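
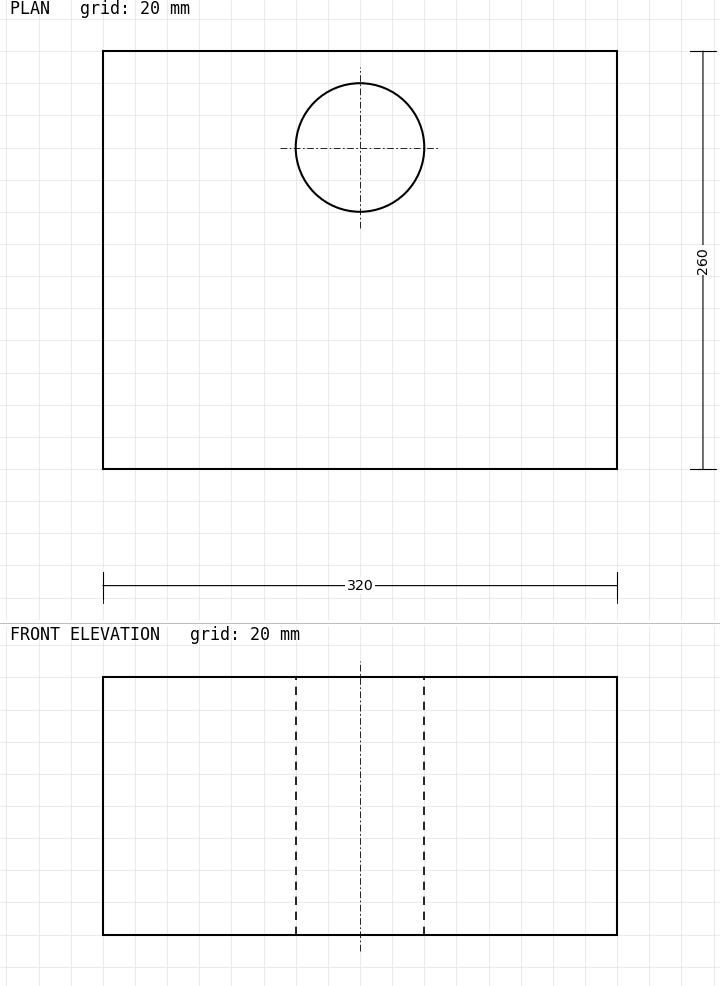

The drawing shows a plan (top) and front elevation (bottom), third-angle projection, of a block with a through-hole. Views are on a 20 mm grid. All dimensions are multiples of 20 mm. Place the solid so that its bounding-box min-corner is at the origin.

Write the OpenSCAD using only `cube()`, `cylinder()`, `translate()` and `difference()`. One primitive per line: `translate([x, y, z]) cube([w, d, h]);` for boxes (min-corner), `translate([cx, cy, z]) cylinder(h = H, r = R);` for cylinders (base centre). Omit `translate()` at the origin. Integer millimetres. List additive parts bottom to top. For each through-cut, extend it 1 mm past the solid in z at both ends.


difference() {
  cube([320, 260, 160]);
  translate([160, 200, -1]) cylinder(h = 162, r = 40);
}


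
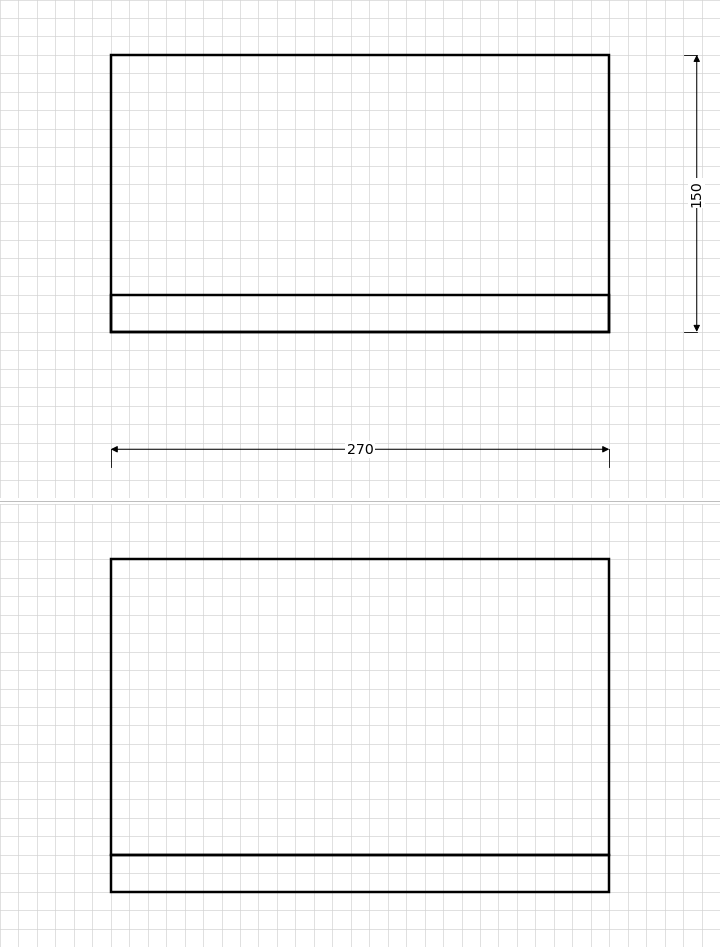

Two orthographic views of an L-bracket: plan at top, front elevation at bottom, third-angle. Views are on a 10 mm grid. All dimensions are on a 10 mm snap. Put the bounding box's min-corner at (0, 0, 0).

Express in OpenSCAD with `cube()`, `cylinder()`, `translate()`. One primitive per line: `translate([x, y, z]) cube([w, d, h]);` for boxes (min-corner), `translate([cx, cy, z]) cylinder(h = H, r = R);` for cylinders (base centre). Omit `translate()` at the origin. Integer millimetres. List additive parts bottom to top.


cube([270, 150, 20]);
translate([0, 0, 20]) cube([270, 20, 160]);


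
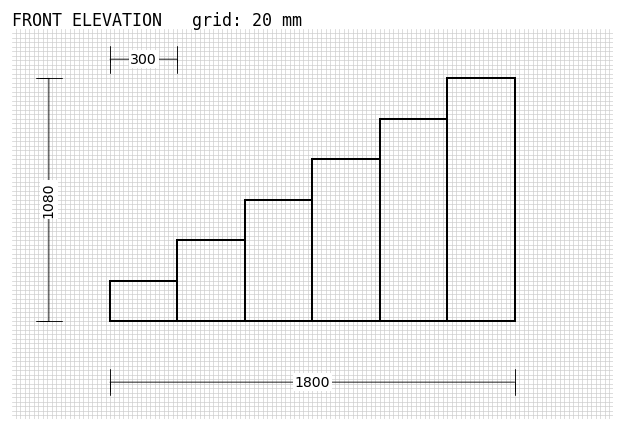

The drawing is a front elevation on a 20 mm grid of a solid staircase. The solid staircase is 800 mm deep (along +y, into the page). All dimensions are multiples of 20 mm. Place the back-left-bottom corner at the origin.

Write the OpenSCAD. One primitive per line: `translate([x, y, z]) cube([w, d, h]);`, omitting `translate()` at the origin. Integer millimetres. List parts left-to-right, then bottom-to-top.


cube([300, 800, 180]);
translate([300, 0, 0]) cube([300, 800, 360]);
translate([600, 0, 0]) cube([300, 800, 540]);
translate([900, 0, 0]) cube([300, 800, 720]);
translate([1200, 0, 0]) cube([300, 800, 900]);
translate([1500, 0, 0]) cube([300, 800, 1080]);


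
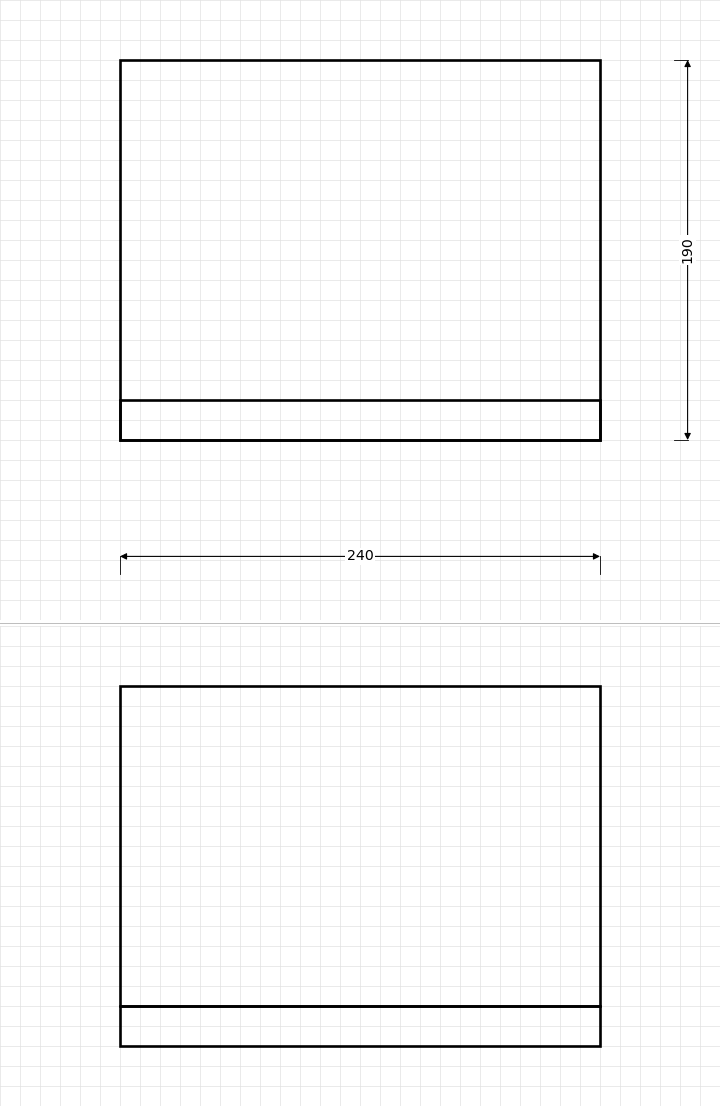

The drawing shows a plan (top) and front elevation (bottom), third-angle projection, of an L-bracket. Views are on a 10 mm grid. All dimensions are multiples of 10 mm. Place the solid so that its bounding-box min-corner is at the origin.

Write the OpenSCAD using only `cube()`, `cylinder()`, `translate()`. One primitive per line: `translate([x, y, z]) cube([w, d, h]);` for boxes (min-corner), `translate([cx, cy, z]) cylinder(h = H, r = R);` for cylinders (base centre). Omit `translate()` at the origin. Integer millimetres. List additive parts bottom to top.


cube([240, 190, 20]);
translate([0, 0, 20]) cube([240, 20, 160]);


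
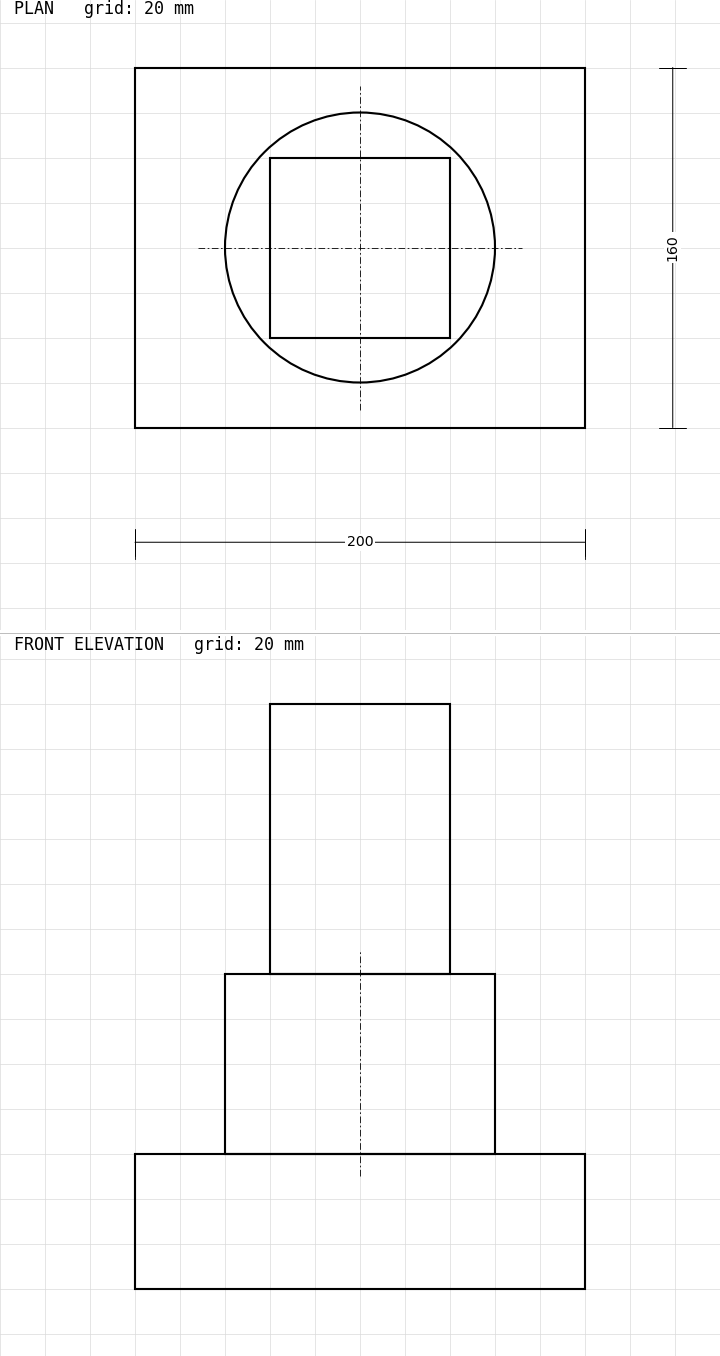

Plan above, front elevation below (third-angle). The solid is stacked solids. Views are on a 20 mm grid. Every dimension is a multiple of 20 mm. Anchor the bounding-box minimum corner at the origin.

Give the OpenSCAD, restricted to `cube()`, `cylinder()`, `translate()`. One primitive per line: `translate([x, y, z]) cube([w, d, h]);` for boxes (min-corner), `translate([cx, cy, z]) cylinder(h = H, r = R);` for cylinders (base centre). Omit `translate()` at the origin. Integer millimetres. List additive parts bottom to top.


cube([200, 160, 60]);
translate([100, 80, 60]) cylinder(h = 80, r = 60);
translate([60, 40, 140]) cube([80, 80, 120]);


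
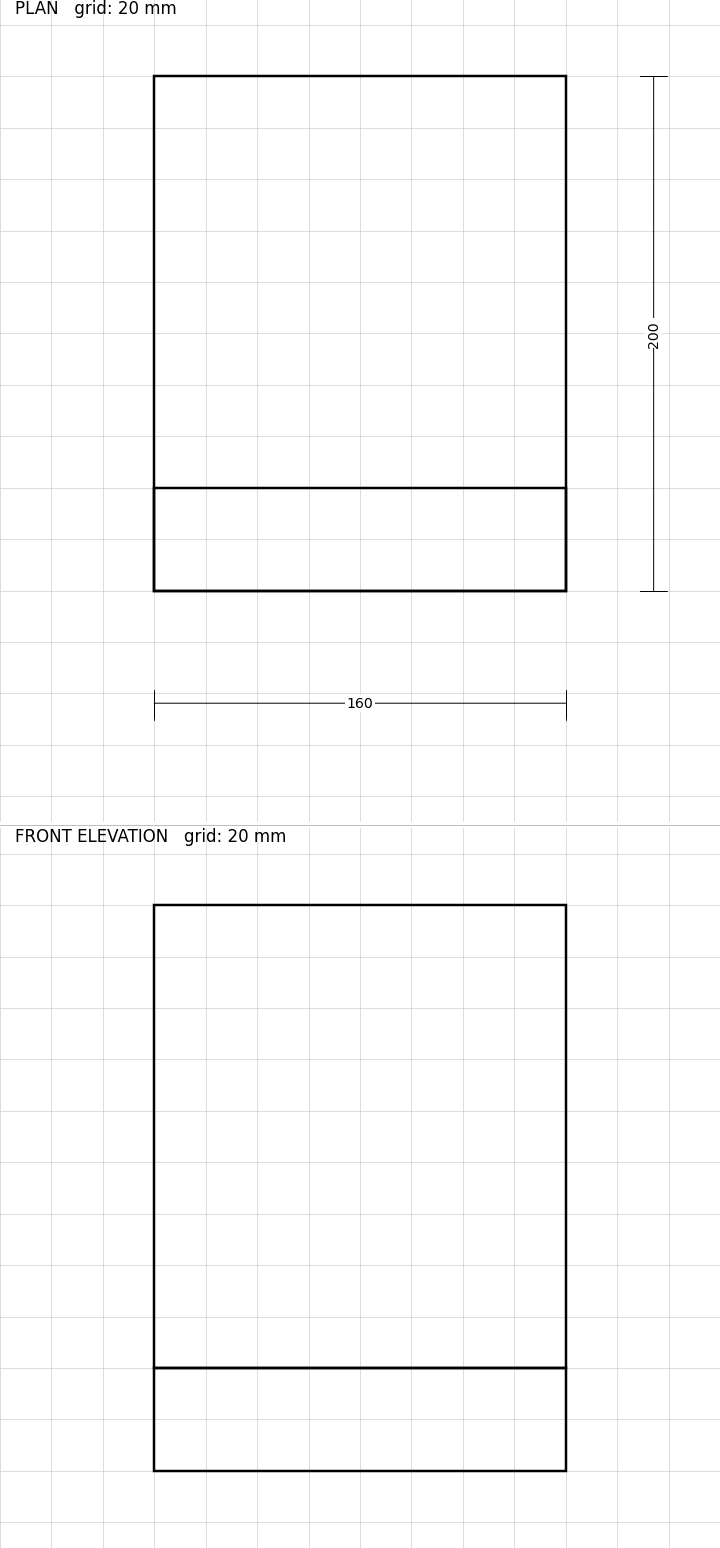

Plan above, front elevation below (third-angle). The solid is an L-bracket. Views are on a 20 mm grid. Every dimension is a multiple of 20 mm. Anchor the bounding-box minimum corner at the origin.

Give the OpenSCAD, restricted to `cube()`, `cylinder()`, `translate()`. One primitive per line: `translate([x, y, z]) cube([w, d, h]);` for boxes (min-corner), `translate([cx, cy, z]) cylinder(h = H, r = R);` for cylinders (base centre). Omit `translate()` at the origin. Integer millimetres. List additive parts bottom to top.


cube([160, 200, 40]);
translate([0, 0, 40]) cube([160, 40, 180]);


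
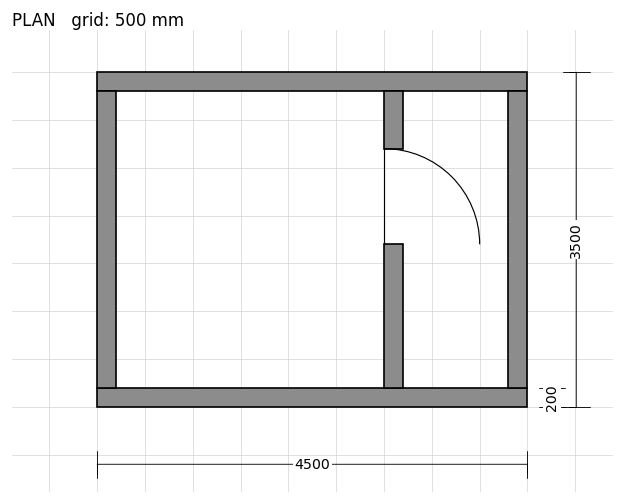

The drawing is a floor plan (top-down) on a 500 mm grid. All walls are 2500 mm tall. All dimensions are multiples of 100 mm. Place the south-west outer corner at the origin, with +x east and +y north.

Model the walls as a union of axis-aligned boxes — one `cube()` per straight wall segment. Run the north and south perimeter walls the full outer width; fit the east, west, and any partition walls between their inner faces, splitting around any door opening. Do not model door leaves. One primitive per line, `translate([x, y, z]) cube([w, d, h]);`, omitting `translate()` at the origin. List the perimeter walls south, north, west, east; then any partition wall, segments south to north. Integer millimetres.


cube([4500, 200, 2500]);
translate([0, 3300, 0]) cube([4500, 200, 2500]);
translate([0, 200, 0]) cube([200, 3100, 2500]);
translate([4300, 200, 0]) cube([200, 3100, 2500]);
translate([3000, 200, 0]) cube([200, 1500, 2500]);
translate([3000, 2700, 0]) cube([200, 600, 2500]);


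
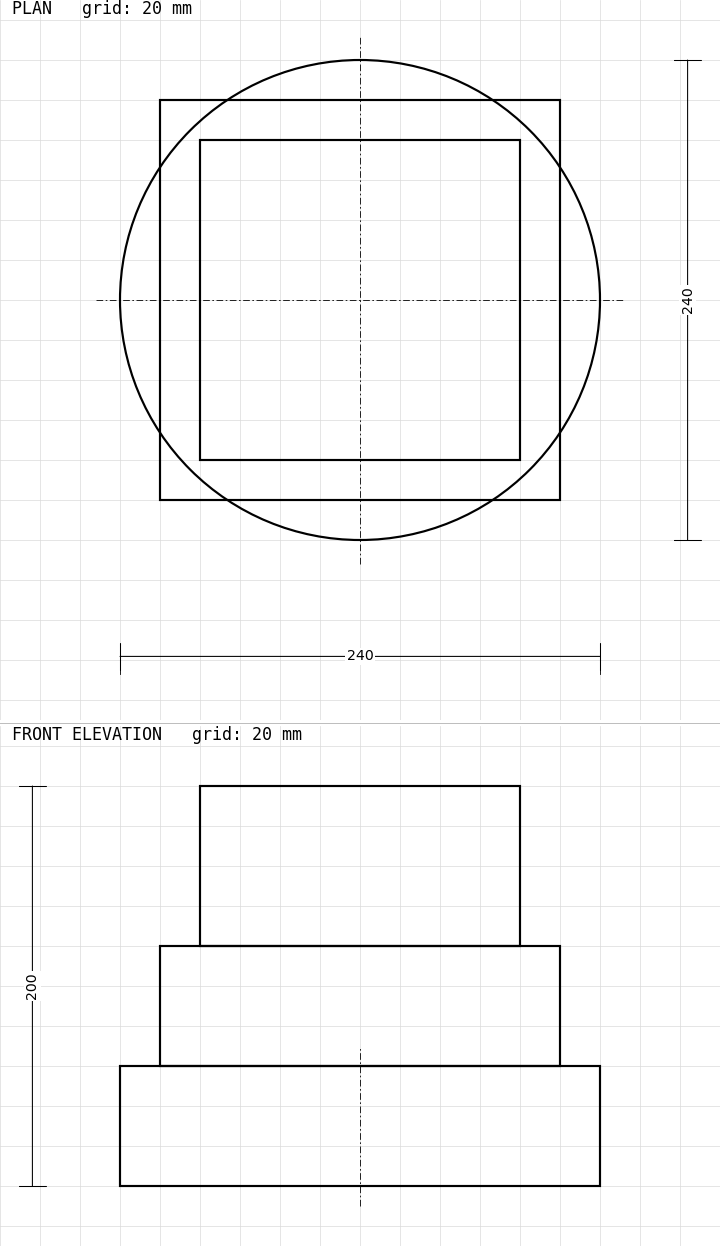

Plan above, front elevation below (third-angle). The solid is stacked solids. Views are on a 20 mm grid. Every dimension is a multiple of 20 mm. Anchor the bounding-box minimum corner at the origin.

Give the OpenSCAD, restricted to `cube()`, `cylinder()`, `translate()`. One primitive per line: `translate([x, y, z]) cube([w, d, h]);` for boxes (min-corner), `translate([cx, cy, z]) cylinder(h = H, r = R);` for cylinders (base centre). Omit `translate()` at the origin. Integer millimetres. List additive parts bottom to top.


translate([120, 120, 0]) cylinder(h = 60, r = 120);
translate([20, 20, 60]) cube([200, 200, 60]);
translate([40, 40, 120]) cube([160, 160, 80]);


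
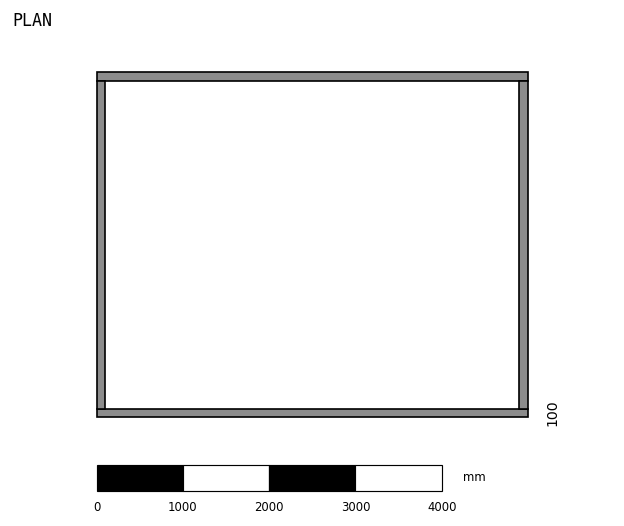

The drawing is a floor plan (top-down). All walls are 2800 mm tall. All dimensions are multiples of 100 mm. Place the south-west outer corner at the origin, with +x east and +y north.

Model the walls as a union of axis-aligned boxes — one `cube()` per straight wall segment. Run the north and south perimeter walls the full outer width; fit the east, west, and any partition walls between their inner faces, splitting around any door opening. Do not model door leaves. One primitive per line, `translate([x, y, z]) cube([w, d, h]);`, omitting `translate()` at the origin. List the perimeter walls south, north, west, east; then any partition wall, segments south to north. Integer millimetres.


cube([5000, 100, 2800]);
translate([0, 3900, 0]) cube([5000, 100, 2800]);
translate([0, 100, 0]) cube([100, 3800, 2800]);
translate([4900, 100, 0]) cube([100, 3800, 2800]);


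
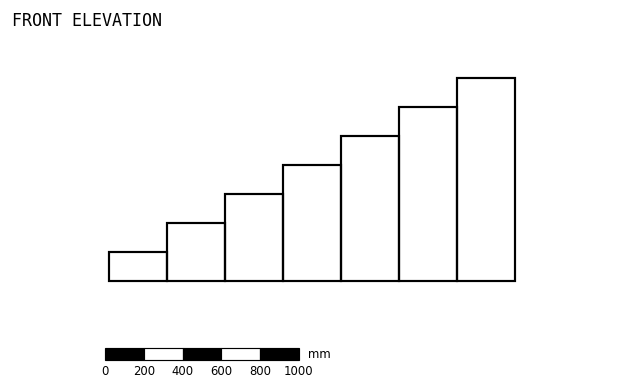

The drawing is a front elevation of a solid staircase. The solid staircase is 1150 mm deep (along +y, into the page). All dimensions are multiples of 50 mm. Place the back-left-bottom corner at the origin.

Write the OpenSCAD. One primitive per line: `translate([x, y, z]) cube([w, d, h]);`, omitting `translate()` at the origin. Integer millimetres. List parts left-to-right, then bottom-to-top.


cube([300, 1150, 150]);
translate([300, 0, 0]) cube([300, 1150, 300]);
translate([600, 0, 0]) cube([300, 1150, 450]);
translate([900, 0, 0]) cube([300, 1150, 600]);
translate([1200, 0, 0]) cube([300, 1150, 750]);
translate([1500, 0, 0]) cube([300, 1150, 900]);
translate([1800, 0, 0]) cube([300, 1150, 1050]);


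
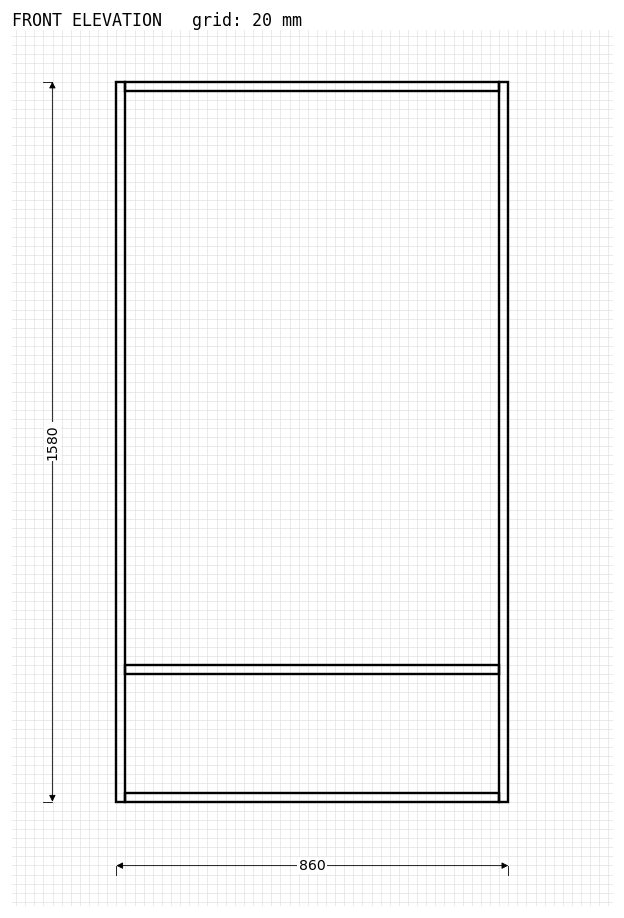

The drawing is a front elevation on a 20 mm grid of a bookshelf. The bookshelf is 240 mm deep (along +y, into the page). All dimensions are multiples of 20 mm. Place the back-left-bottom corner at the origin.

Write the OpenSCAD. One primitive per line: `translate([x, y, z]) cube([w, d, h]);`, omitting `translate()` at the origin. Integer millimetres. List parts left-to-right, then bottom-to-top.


cube([20, 240, 1580]);
translate([20, 0, 0]) cube([820, 240, 20]);
translate([20, 0, 280]) cube([820, 240, 20]);
translate([20, 0, 1560]) cube([820, 240, 20]);
translate([840, 0, 0]) cube([20, 240, 1580]);


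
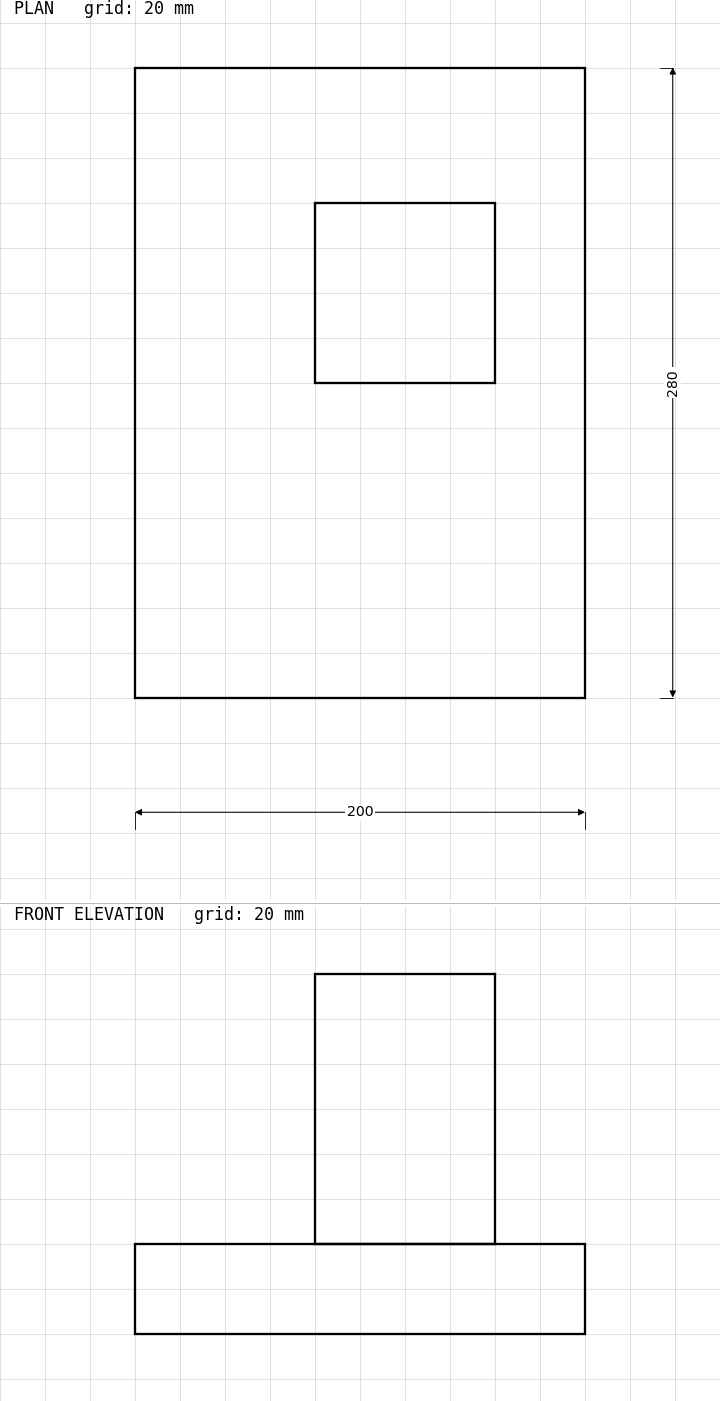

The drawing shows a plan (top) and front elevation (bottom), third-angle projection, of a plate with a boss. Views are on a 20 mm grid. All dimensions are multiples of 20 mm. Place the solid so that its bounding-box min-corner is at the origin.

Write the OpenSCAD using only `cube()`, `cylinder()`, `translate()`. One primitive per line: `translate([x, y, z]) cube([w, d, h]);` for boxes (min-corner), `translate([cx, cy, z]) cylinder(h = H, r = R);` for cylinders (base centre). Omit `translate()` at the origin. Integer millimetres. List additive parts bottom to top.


cube([200, 280, 40]);
translate([80, 140, 40]) cube([80, 80, 120]);


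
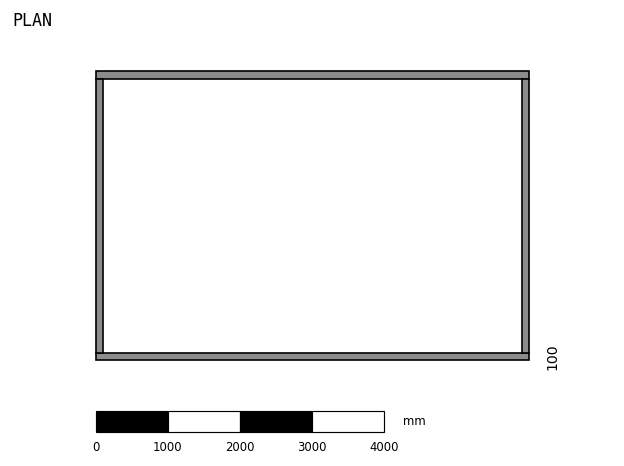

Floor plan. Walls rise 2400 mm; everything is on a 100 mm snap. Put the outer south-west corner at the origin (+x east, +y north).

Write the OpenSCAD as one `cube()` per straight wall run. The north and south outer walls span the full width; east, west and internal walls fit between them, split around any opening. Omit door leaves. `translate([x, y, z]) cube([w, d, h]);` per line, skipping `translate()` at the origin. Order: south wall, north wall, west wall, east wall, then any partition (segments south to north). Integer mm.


cube([6000, 100, 2400]);
translate([0, 3900, 0]) cube([6000, 100, 2400]);
translate([0, 100, 0]) cube([100, 3800, 2400]);
translate([5900, 100, 0]) cube([100, 3800, 2400]);


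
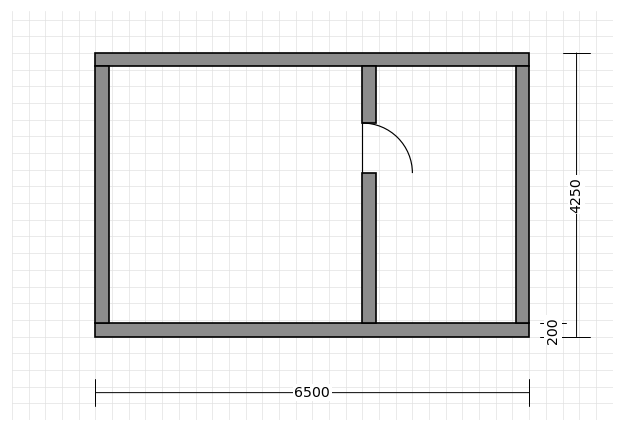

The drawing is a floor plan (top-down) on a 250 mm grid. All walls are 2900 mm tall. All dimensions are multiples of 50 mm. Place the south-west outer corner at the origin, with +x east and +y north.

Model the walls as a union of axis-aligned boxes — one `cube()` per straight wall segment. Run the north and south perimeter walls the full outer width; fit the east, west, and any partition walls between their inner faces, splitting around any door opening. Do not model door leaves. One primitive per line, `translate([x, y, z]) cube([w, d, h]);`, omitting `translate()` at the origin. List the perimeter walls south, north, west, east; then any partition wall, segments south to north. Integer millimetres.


cube([6500, 200, 2900]);
translate([0, 4050, 0]) cube([6500, 200, 2900]);
translate([0, 200, 0]) cube([200, 3850, 2900]);
translate([6300, 200, 0]) cube([200, 3850, 2900]);
translate([4000, 200, 0]) cube([200, 2250, 2900]);
translate([4000, 3200, 0]) cube([200, 850, 2900]);


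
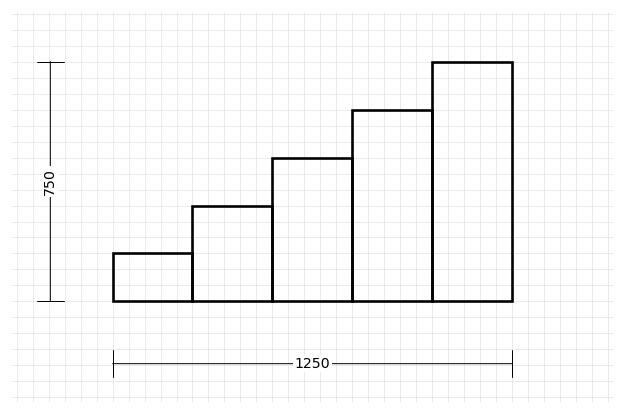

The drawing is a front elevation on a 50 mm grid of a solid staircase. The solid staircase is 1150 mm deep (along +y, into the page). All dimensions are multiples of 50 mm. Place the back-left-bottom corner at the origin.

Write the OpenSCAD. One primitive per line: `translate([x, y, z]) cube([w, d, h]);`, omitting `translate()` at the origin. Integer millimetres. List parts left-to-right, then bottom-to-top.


cube([250, 1150, 150]);
translate([250, 0, 0]) cube([250, 1150, 300]);
translate([500, 0, 0]) cube([250, 1150, 450]);
translate([750, 0, 0]) cube([250, 1150, 600]);
translate([1000, 0, 0]) cube([250, 1150, 750]);


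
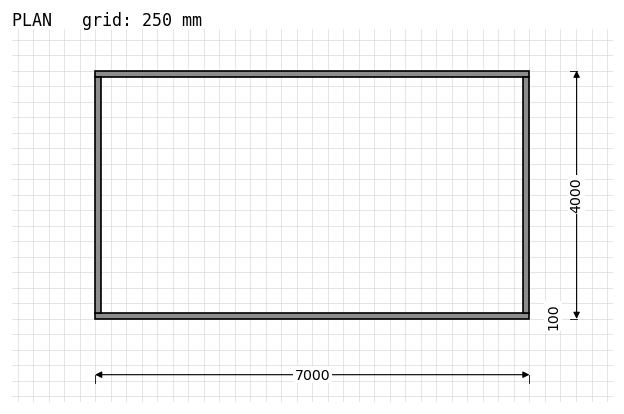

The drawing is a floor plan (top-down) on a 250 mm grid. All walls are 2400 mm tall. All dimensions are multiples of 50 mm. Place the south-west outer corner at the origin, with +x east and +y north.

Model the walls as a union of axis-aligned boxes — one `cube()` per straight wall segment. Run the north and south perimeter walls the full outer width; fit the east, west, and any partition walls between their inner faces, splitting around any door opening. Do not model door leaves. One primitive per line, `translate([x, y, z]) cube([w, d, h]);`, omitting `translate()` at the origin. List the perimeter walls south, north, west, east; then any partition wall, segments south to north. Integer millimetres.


cube([7000, 100, 2400]);
translate([0, 3900, 0]) cube([7000, 100, 2400]);
translate([0, 100, 0]) cube([100, 3800, 2400]);
translate([6900, 100, 0]) cube([100, 3800, 2400]);


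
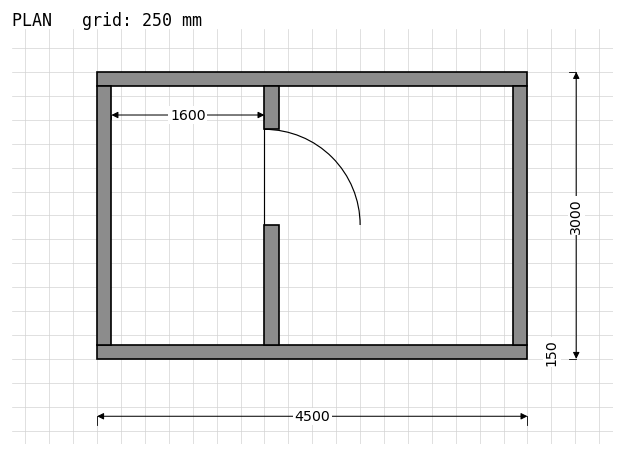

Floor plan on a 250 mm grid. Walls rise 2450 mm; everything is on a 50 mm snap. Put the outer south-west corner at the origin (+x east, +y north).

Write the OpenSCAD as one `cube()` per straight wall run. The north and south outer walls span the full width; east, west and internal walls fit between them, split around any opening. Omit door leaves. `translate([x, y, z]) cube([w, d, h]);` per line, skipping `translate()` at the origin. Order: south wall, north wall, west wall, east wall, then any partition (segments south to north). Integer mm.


cube([4500, 150, 2450]);
translate([0, 2850, 0]) cube([4500, 150, 2450]);
translate([0, 150, 0]) cube([150, 2700, 2450]);
translate([4350, 150, 0]) cube([150, 2700, 2450]);
translate([1750, 150, 0]) cube([150, 1250, 2450]);
translate([1750, 2400, 0]) cube([150, 450, 2450]);


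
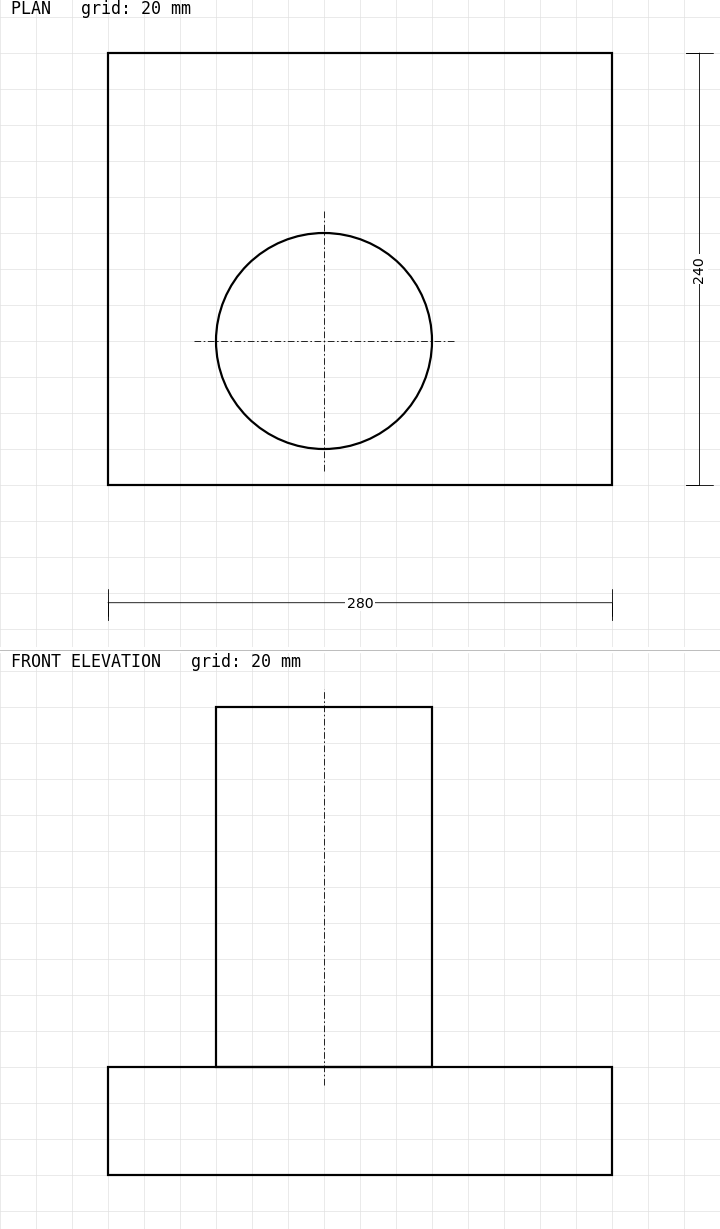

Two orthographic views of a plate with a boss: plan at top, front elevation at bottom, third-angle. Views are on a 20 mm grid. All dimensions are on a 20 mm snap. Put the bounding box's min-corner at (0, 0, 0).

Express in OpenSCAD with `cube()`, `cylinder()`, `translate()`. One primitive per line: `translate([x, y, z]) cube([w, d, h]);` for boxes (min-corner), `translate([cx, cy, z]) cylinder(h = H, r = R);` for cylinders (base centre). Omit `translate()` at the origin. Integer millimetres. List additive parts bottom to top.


cube([280, 240, 60]);
translate([120, 80, 60]) cylinder(h = 200, r = 60);


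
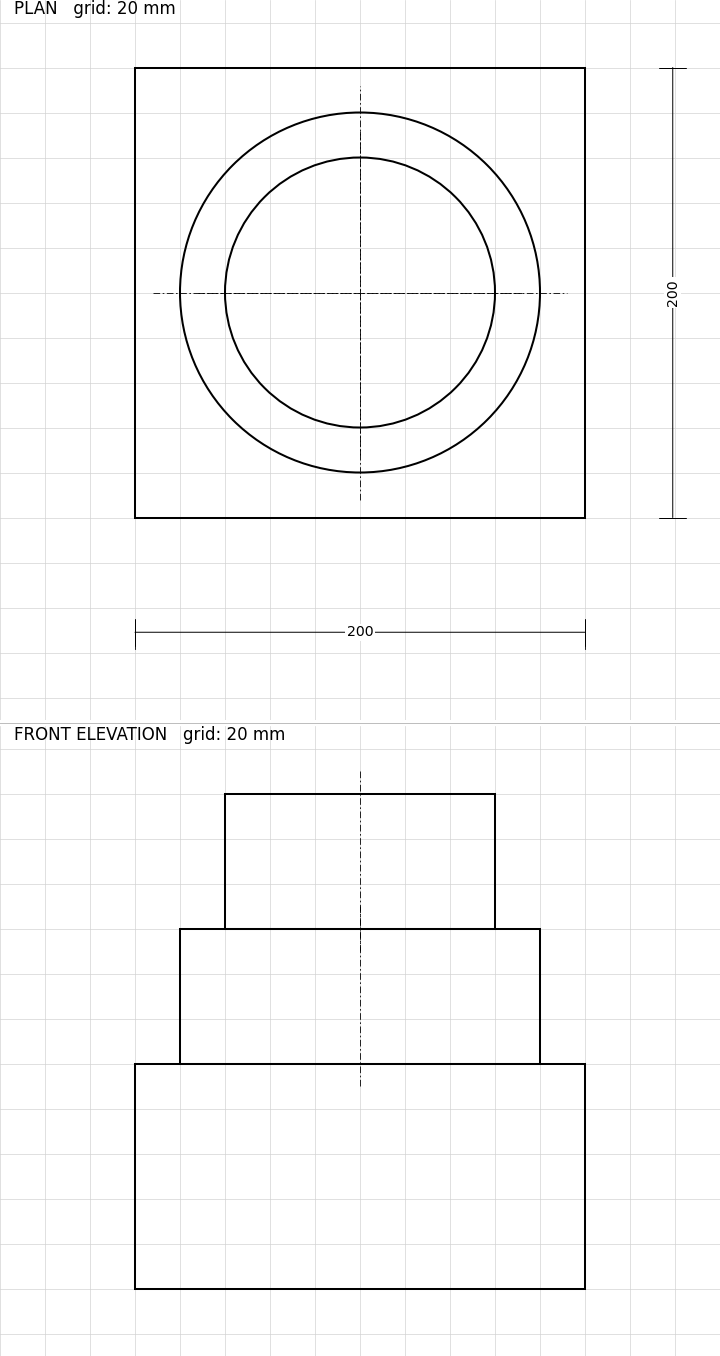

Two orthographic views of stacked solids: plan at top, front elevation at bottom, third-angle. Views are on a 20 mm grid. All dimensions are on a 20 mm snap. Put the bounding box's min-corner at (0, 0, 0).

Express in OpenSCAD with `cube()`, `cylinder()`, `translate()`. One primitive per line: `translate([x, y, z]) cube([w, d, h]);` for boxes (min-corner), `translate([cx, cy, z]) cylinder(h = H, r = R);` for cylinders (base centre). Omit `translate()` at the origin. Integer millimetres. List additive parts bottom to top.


cube([200, 200, 100]);
translate([100, 100, 100]) cylinder(h = 60, r = 80);
translate([100, 100, 160]) cylinder(h = 60, r = 60);


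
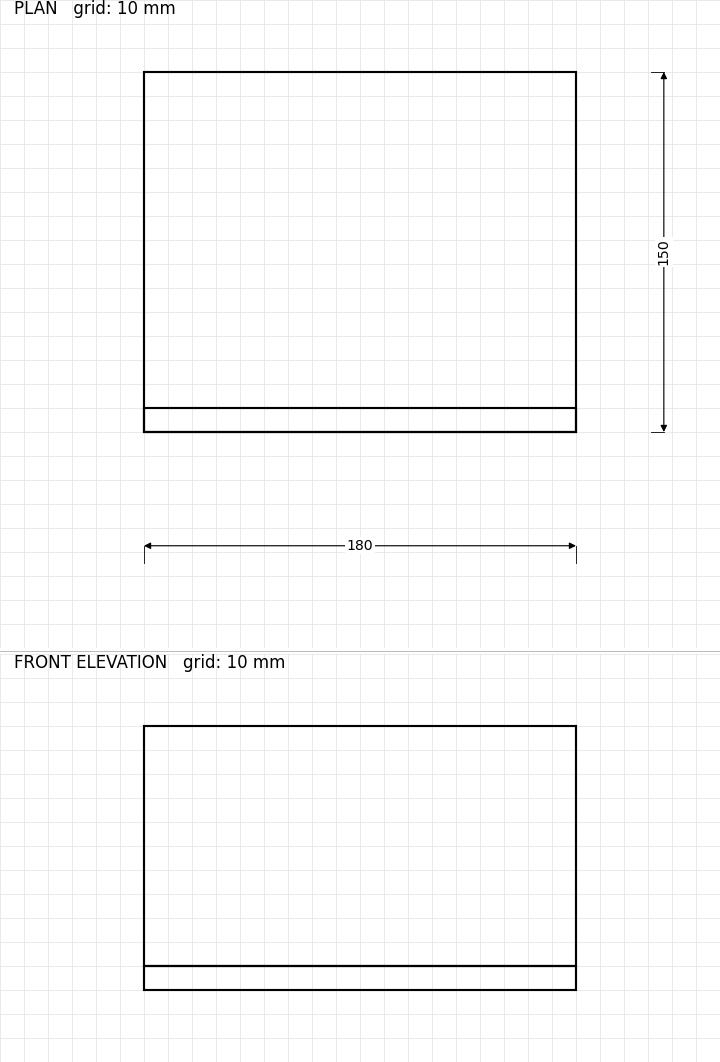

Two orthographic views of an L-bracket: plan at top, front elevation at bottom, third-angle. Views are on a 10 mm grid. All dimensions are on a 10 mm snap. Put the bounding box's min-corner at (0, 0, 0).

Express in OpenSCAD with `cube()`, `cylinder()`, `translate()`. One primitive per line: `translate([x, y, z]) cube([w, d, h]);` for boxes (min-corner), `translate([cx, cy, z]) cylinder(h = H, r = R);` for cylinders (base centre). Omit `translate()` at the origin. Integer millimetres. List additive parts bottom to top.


cube([180, 150, 10]);
translate([0, 0, 10]) cube([180, 10, 100]);


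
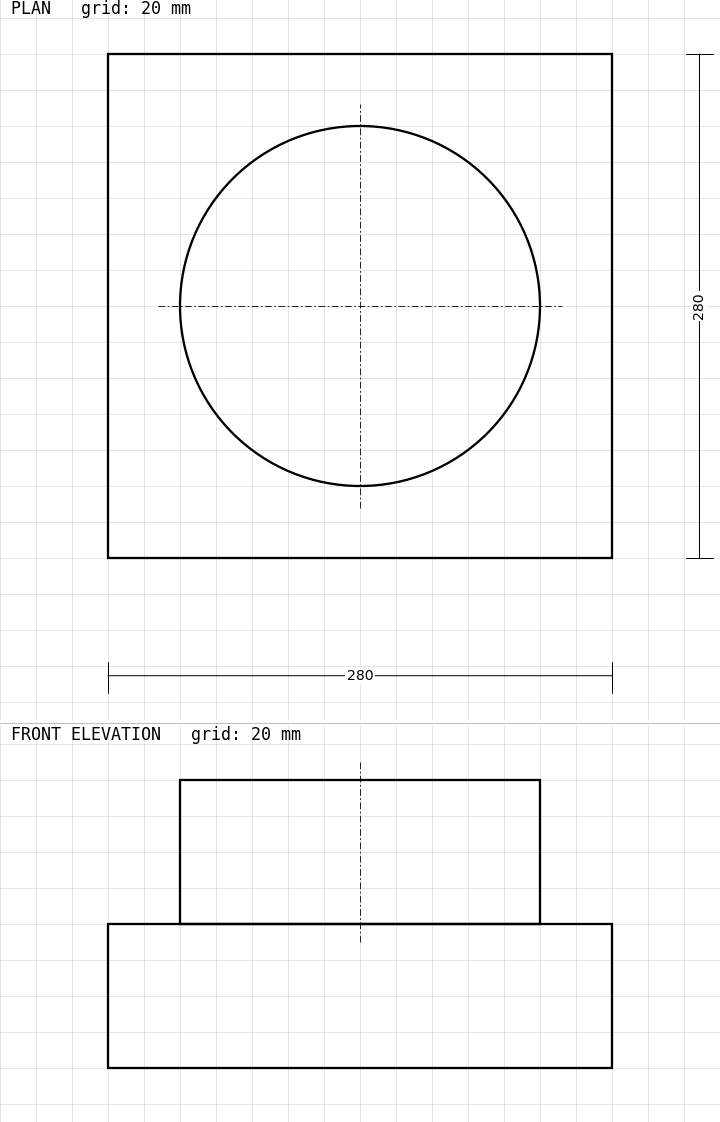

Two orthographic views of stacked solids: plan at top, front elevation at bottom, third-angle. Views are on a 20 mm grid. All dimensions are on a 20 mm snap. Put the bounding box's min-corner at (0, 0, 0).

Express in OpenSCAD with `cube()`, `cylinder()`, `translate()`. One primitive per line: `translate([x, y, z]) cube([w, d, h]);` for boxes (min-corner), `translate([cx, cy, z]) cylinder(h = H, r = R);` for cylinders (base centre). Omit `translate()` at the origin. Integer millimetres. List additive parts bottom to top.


cube([280, 280, 80]);
translate([140, 140, 80]) cylinder(h = 80, r = 100);


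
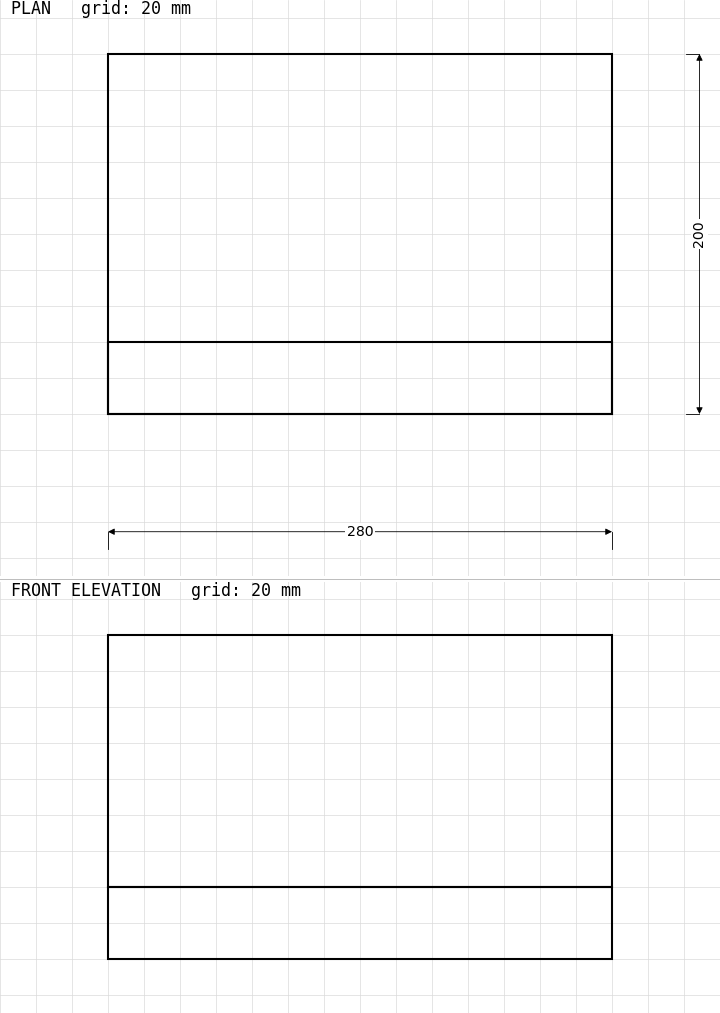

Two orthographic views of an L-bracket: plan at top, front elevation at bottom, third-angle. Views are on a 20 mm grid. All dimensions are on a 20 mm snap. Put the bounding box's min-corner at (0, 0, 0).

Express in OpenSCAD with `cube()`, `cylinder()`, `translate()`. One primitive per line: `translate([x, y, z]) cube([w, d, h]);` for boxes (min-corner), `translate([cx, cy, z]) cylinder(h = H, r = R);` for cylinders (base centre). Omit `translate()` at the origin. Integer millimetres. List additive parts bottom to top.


cube([280, 200, 40]);
translate([0, 0, 40]) cube([280, 40, 140]);


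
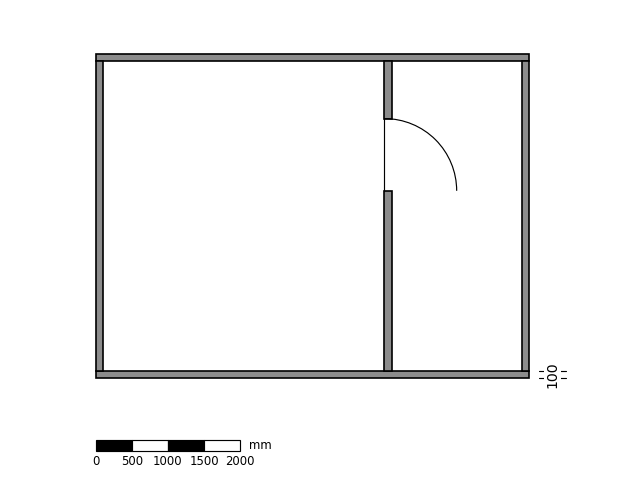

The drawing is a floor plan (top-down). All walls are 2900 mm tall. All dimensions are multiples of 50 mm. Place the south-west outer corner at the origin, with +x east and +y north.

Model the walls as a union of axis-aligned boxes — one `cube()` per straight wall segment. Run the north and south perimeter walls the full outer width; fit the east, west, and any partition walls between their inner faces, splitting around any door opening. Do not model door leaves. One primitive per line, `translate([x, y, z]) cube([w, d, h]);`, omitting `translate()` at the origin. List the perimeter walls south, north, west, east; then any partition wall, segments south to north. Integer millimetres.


cube([6000, 100, 2900]);
translate([0, 4400, 0]) cube([6000, 100, 2900]);
translate([0, 100, 0]) cube([100, 4300, 2900]);
translate([5900, 100, 0]) cube([100, 4300, 2900]);
translate([4000, 100, 0]) cube([100, 2500, 2900]);
translate([4000, 3600, 0]) cube([100, 800, 2900]);


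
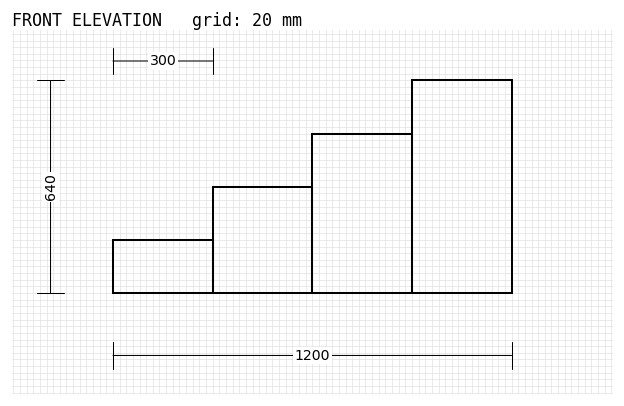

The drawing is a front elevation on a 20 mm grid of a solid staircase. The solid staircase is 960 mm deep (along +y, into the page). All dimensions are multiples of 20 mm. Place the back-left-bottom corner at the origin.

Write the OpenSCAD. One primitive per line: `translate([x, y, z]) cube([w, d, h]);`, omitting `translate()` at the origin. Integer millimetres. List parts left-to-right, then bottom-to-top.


cube([300, 960, 160]);
translate([300, 0, 0]) cube([300, 960, 320]);
translate([600, 0, 0]) cube([300, 960, 480]);
translate([900, 0, 0]) cube([300, 960, 640]);


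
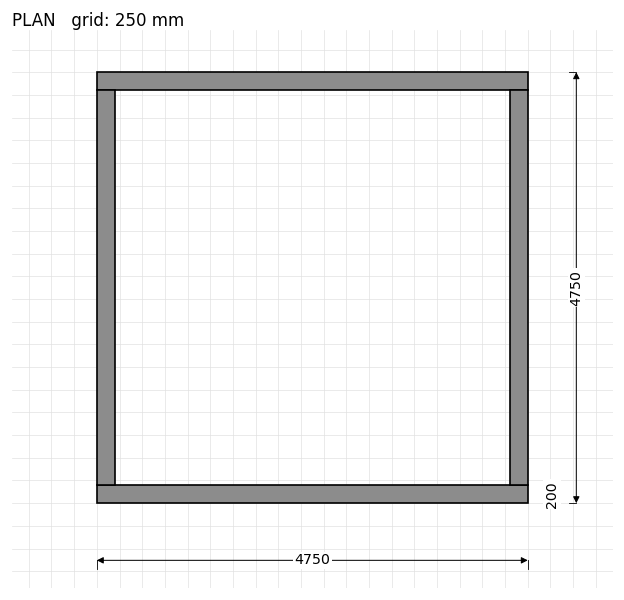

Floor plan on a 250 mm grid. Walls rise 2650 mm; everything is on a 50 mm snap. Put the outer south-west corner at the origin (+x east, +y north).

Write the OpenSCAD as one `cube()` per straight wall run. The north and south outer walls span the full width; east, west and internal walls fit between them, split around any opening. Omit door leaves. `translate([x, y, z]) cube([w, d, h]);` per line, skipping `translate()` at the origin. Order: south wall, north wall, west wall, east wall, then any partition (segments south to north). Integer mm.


cube([4750, 200, 2650]);
translate([0, 4550, 0]) cube([4750, 200, 2650]);
translate([0, 200, 0]) cube([200, 4350, 2650]);
translate([4550, 200, 0]) cube([200, 4350, 2650]);


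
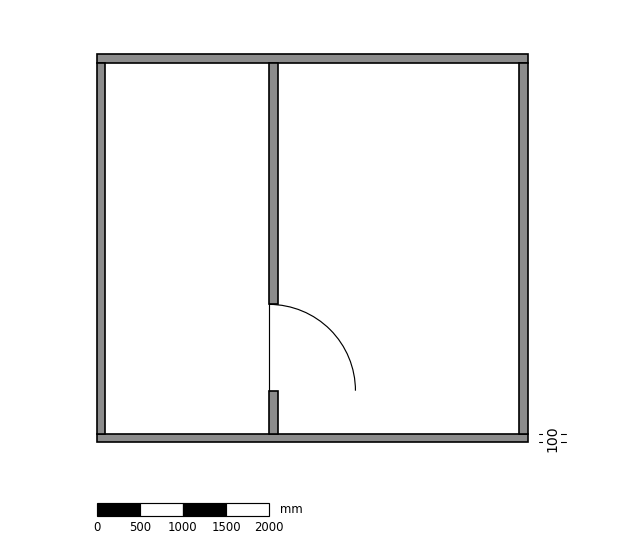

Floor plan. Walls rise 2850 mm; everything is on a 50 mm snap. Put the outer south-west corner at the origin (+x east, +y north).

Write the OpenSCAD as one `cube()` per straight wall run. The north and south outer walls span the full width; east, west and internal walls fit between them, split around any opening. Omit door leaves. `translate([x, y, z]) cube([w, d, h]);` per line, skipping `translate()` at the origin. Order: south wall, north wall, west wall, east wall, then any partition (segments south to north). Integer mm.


cube([5000, 100, 2850]);
translate([0, 4400, 0]) cube([5000, 100, 2850]);
translate([0, 100, 0]) cube([100, 4300, 2850]);
translate([4900, 100, 0]) cube([100, 4300, 2850]);
translate([2000, 100, 0]) cube([100, 500, 2850]);
translate([2000, 1600, 0]) cube([100, 2800, 2850]);


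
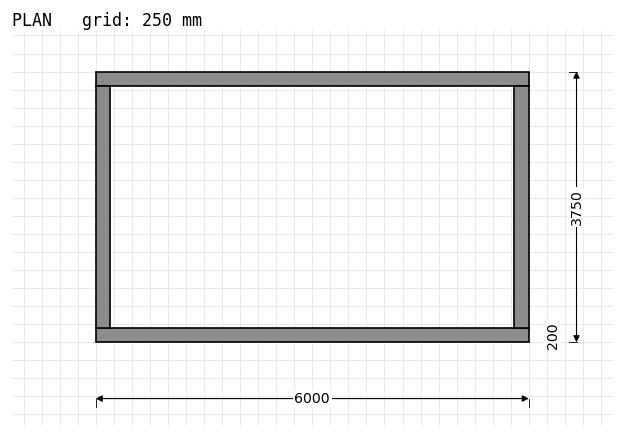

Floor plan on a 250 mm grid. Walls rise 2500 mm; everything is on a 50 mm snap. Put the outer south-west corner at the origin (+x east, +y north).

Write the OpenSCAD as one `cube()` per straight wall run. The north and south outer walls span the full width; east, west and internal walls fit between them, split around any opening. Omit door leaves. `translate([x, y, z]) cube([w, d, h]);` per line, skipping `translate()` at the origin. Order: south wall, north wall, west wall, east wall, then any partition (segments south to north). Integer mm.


cube([6000, 200, 2500]);
translate([0, 3550, 0]) cube([6000, 200, 2500]);
translate([0, 200, 0]) cube([200, 3350, 2500]);
translate([5800, 200, 0]) cube([200, 3350, 2500]);


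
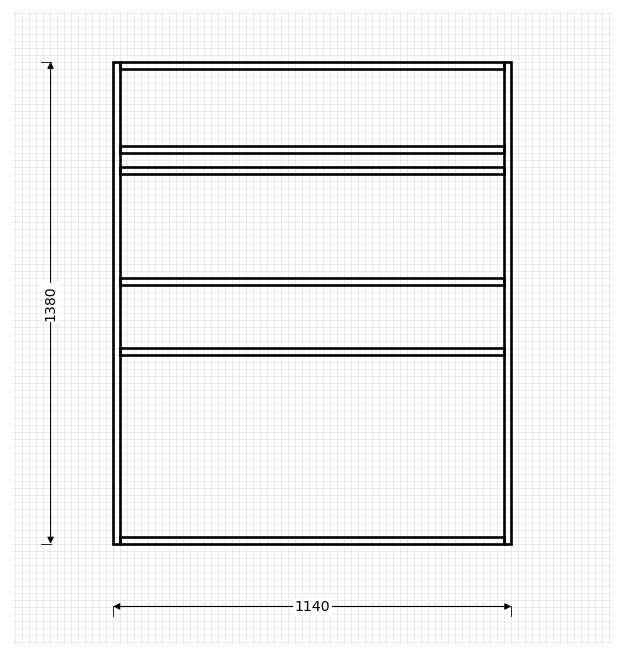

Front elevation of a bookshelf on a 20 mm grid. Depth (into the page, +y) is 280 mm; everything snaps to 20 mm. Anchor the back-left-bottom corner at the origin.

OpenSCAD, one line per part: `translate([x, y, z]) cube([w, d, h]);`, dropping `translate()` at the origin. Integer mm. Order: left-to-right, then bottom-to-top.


cube([20, 280, 1380]);
translate([20, 0, 0]) cube([1100, 280, 20]);
translate([20, 0, 540]) cube([1100, 280, 20]);
translate([20, 0, 740]) cube([1100, 280, 20]);
translate([20, 0, 1060]) cube([1100, 280, 20]);
translate([20, 0, 1120]) cube([1100, 280, 20]);
translate([20, 0, 1360]) cube([1100, 280, 20]);
translate([1120, 0, 0]) cube([20, 280, 1380]);


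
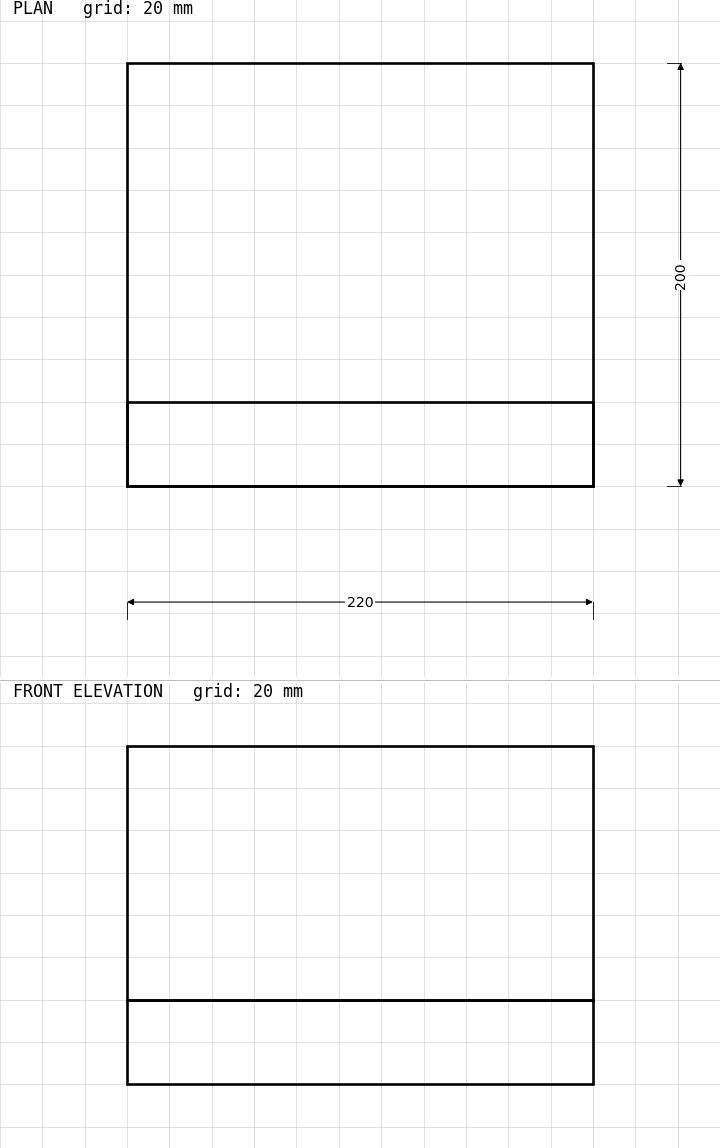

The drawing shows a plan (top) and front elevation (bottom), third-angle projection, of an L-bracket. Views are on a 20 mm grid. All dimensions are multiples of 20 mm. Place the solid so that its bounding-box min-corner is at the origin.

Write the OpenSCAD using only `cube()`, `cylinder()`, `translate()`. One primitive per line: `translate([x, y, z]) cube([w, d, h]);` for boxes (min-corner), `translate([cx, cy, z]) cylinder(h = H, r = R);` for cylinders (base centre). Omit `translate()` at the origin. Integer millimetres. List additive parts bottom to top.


cube([220, 200, 40]);
translate([0, 0, 40]) cube([220, 40, 120]);


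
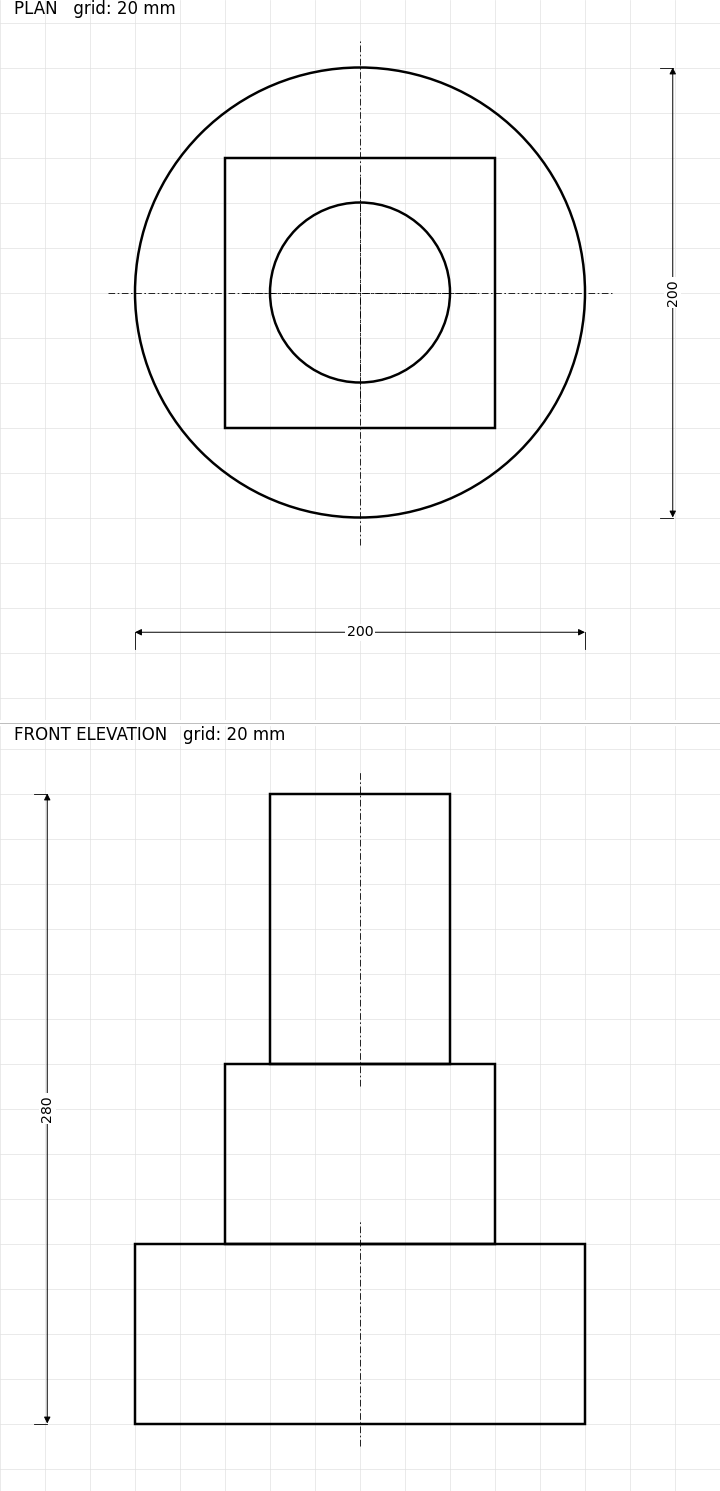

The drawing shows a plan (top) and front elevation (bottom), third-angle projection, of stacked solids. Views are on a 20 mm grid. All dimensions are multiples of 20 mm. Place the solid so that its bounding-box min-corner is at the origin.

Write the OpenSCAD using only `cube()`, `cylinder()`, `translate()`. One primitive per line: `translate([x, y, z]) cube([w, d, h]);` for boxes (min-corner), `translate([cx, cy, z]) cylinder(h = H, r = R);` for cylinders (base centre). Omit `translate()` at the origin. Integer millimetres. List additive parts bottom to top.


translate([100, 100, 0]) cylinder(h = 80, r = 100);
translate([40, 40, 80]) cube([120, 120, 80]);
translate([100, 100, 160]) cylinder(h = 120, r = 40);


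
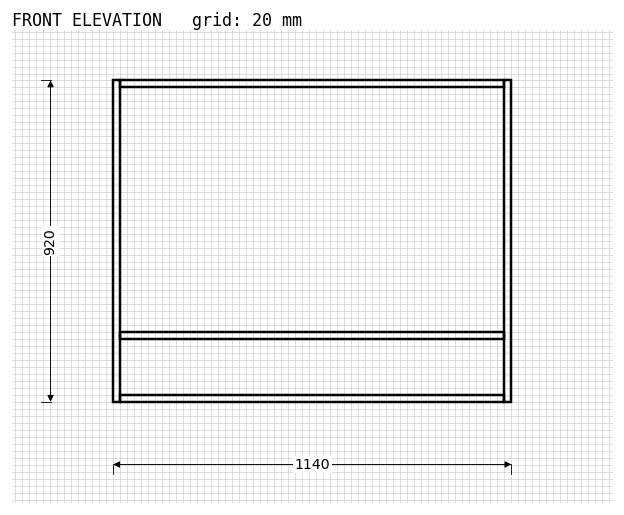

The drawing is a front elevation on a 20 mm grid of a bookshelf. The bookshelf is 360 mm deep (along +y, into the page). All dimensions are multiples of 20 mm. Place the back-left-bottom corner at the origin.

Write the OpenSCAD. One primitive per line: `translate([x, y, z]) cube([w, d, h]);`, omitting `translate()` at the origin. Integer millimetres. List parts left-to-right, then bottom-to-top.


cube([20, 360, 920]);
translate([20, 0, 0]) cube([1100, 360, 20]);
translate([20, 0, 180]) cube([1100, 360, 20]);
translate([20, 0, 900]) cube([1100, 360, 20]);
translate([1120, 0, 0]) cube([20, 360, 920]);


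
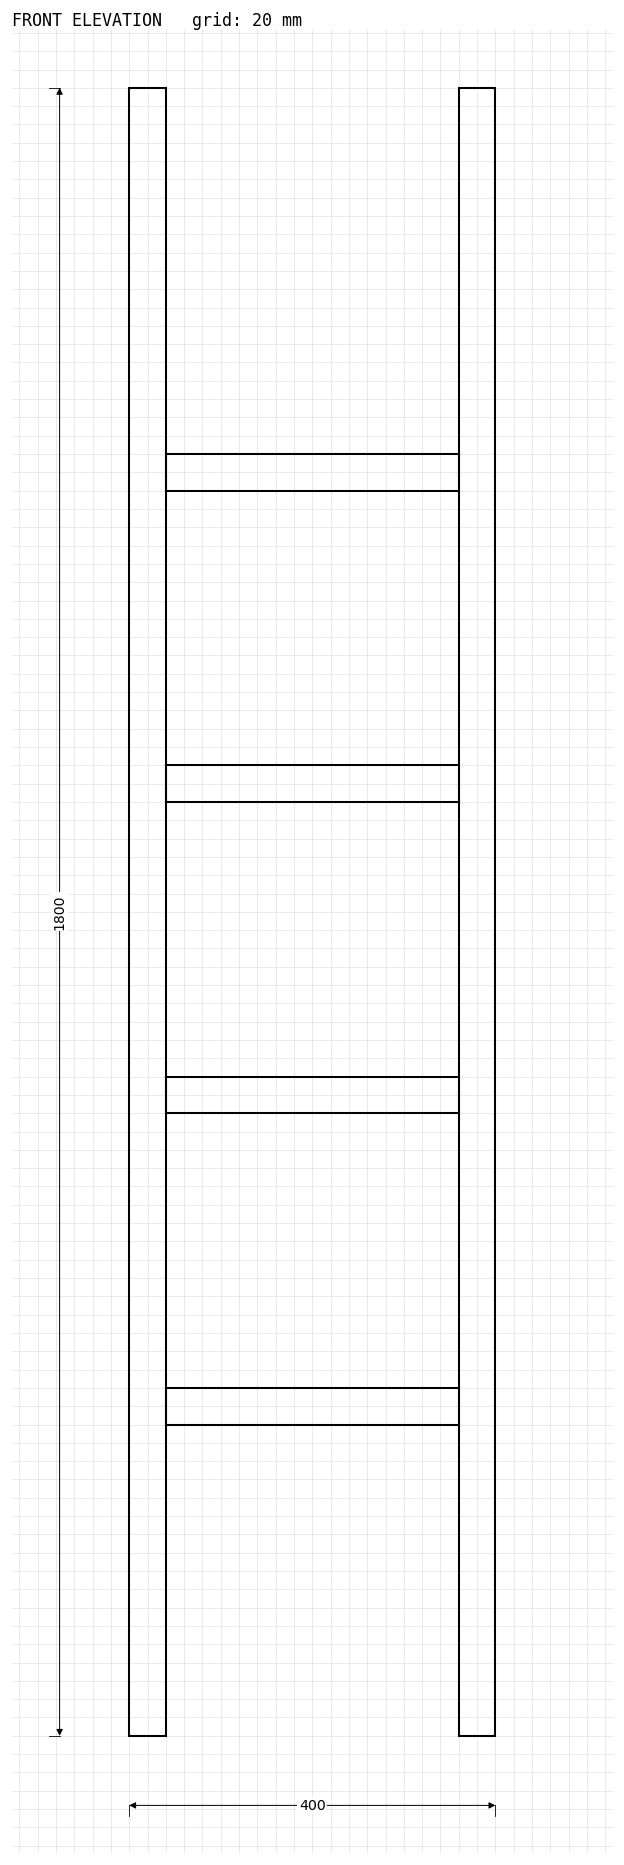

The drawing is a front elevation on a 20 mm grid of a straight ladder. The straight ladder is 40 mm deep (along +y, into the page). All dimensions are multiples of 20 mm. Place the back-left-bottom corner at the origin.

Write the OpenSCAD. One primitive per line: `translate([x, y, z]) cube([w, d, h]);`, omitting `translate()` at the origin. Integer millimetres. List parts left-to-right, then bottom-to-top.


cube([40, 40, 1800]);
translate([40, 0, 340]) cube([320, 40, 40]);
translate([40, 0, 680]) cube([320, 40, 40]);
translate([40, 0, 1020]) cube([320, 40, 40]);
translate([40, 0, 1360]) cube([320, 40, 40]);
translate([360, 0, 0]) cube([40, 40, 1800]);


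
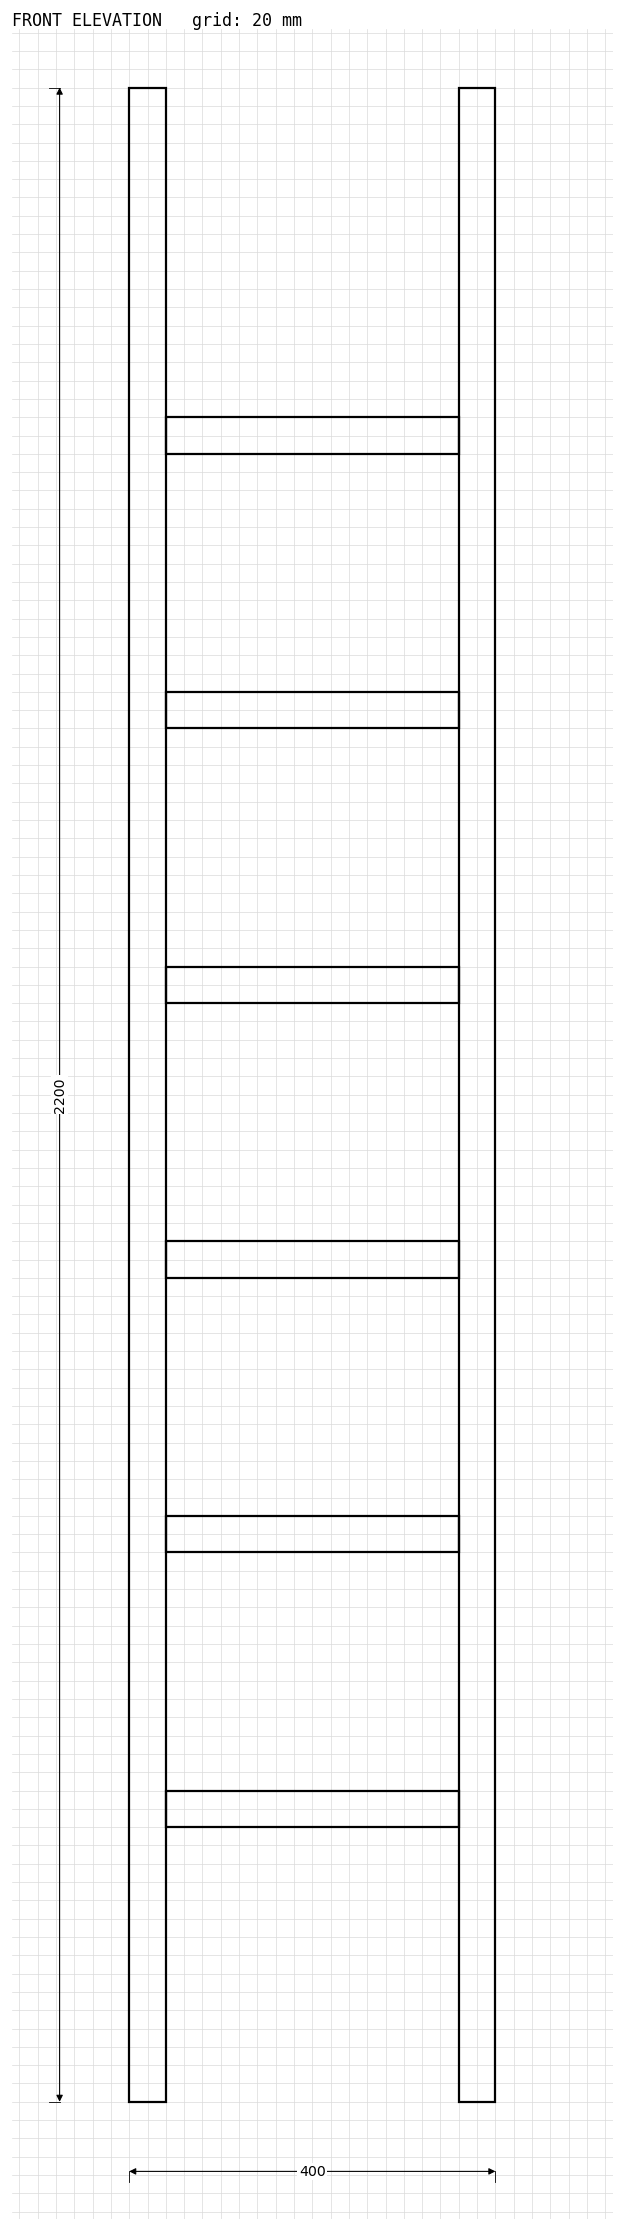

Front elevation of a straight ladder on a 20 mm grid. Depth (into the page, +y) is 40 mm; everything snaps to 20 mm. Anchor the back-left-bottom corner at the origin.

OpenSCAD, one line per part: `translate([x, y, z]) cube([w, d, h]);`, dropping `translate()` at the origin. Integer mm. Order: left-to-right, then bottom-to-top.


cube([40, 40, 2200]);
translate([40, 0, 300]) cube([320, 40, 40]);
translate([40, 0, 600]) cube([320, 40, 40]);
translate([40, 0, 900]) cube([320, 40, 40]);
translate([40, 0, 1200]) cube([320, 40, 40]);
translate([40, 0, 1500]) cube([320, 40, 40]);
translate([40, 0, 1800]) cube([320, 40, 40]);
translate([360, 0, 0]) cube([40, 40, 2200]);


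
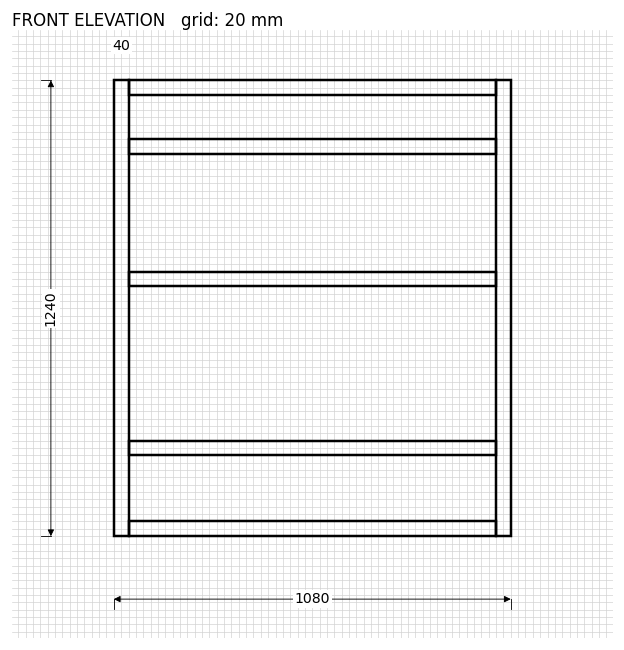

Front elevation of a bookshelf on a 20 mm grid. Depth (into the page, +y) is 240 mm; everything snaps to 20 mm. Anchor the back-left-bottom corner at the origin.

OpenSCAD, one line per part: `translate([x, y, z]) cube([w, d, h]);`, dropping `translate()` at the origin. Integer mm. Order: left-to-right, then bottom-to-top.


cube([40, 240, 1240]);
translate([40, 0, 0]) cube([1000, 240, 40]);
translate([40, 0, 220]) cube([1000, 240, 40]);
translate([40, 0, 680]) cube([1000, 240, 40]);
translate([40, 0, 1040]) cube([1000, 240, 40]);
translate([40, 0, 1200]) cube([1000, 240, 40]);
translate([1040, 0, 0]) cube([40, 240, 1240]);


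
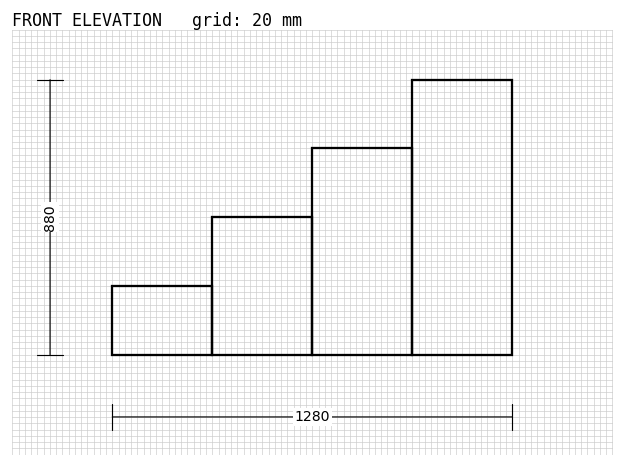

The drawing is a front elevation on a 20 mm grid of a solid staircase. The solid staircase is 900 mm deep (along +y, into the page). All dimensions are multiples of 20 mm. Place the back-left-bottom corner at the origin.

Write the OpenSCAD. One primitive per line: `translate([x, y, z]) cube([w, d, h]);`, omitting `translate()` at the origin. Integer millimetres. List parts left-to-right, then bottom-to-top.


cube([320, 900, 220]);
translate([320, 0, 0]) cube([320, 900, 440]);
translate([640, 0, 0]) cube([320, 900, 660]);
translate([960, 0, 0]) cube([320, 900, 880]);


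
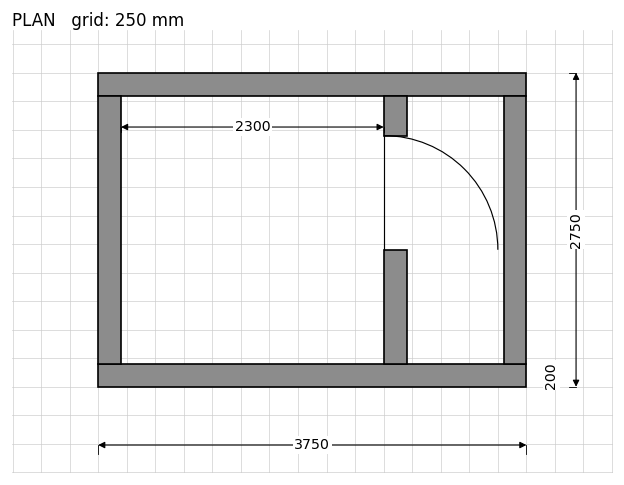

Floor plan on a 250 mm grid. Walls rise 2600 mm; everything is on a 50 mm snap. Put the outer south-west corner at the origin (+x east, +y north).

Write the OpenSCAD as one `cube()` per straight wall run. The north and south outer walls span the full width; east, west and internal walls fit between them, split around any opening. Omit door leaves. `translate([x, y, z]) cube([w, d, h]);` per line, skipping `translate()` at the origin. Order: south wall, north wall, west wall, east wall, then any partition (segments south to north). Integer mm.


cube([3750, 200, 2600]);
translate([0, 2550, 0]) cube([3750, 200, 2600]);
translate([0, 200, 0]) cube([200, 2350, 2600]);
translate([3550, 200, 0]) cube([200, 2350, 2600]);
translate([2500, 200, 0]) cube([200, 1000, 2600]);
translate([2500, 2200, 0]) cube([200, 350, 2600]);


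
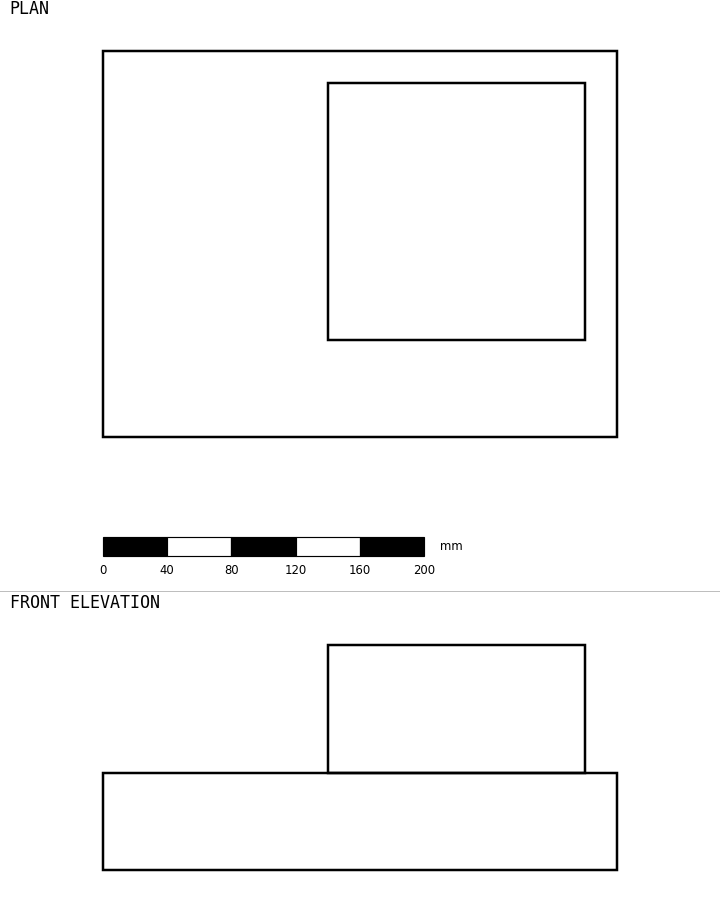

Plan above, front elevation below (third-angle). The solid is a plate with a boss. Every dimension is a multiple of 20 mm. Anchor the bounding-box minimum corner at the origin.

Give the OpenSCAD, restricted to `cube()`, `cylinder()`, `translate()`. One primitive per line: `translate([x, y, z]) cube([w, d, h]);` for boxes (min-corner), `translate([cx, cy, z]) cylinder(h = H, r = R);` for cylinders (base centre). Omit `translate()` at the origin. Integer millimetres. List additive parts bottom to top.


cube([320, 240, 60]);
translate([140, 60, 60]) cube([160, 160, 80]);
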